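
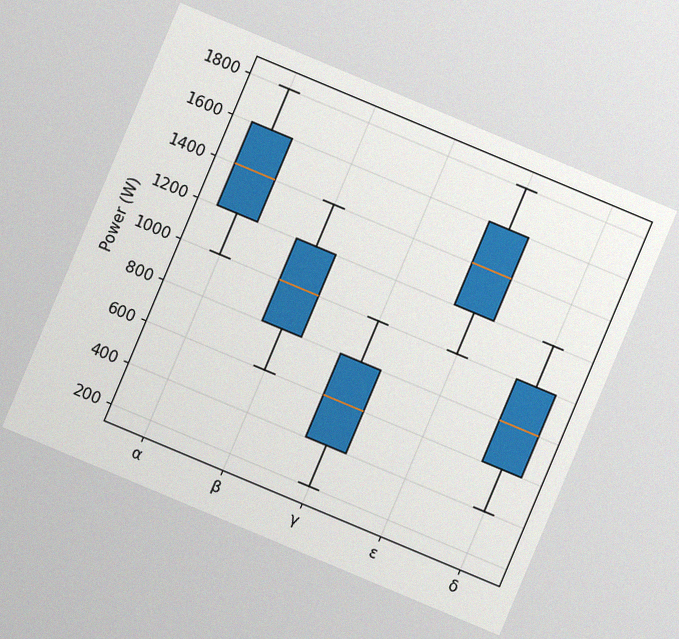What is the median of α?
1400W

The chart is tilted about 23° clockwise, with some photo noise. The median line in the α box sits at 1400W.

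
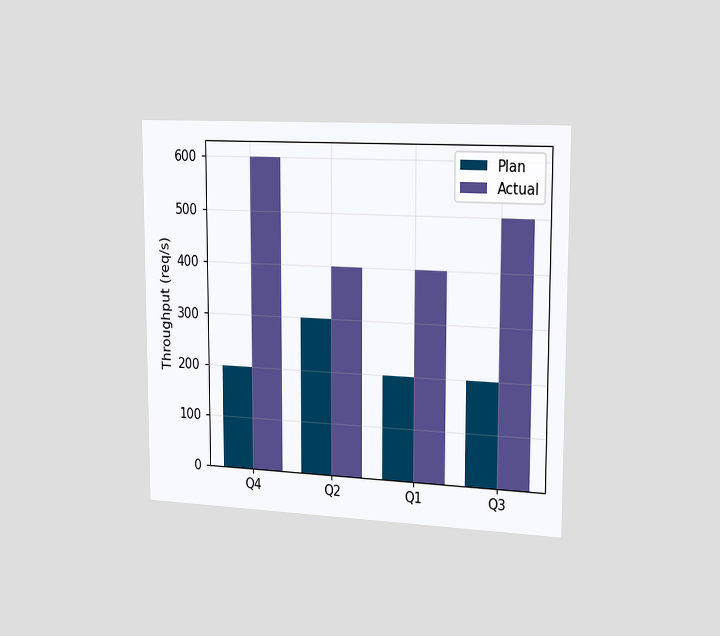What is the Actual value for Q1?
The chart is viewed slightly from the right. The Actual bar at Q1 reaches 400req/s on the y-axis.

400req/s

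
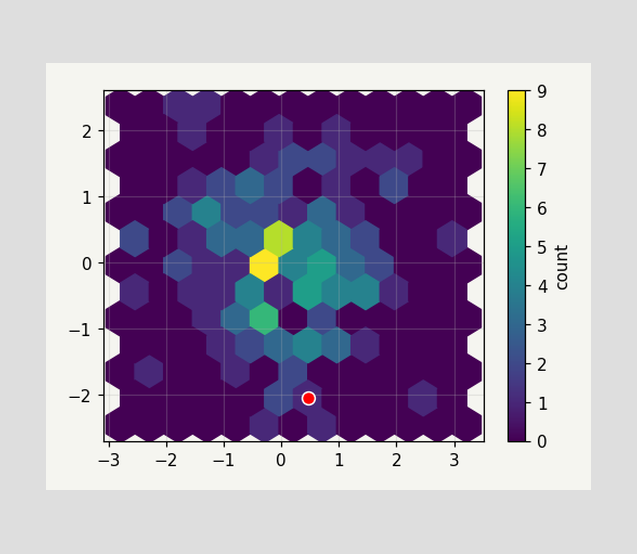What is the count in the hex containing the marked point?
The marked hex reads 1 on the colorbar.

1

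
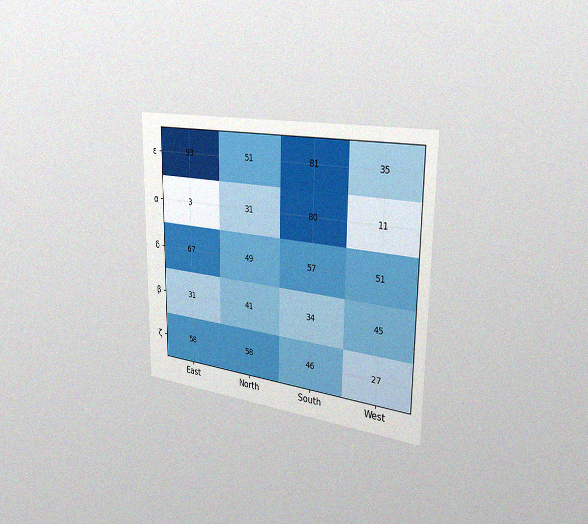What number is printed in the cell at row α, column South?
The chart is viewed slightly from the right, with some photo noise. The (α, South) cell reads 80.

80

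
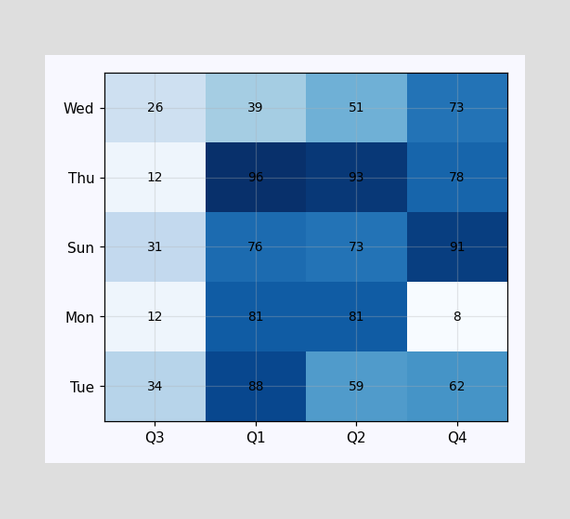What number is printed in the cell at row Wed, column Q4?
The (Wed, Q4) cell reads 73.

73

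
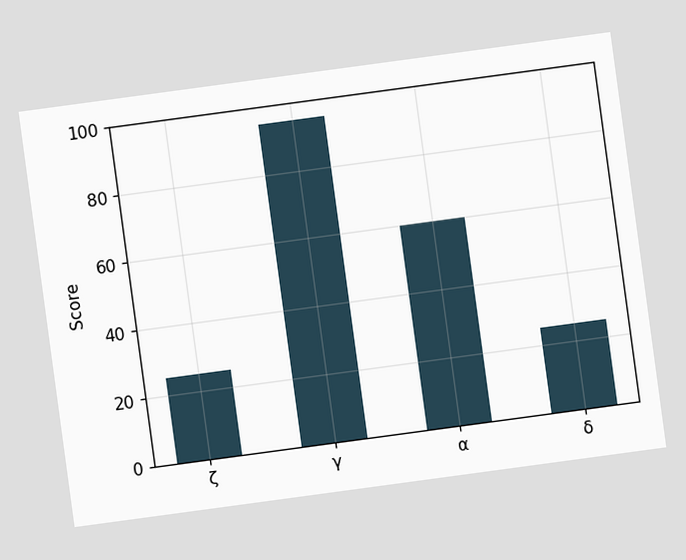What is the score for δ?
25

The chart is tilted about 8° counter-clockwise. Reading along the chart's y-axis, the δ bar reaches 25.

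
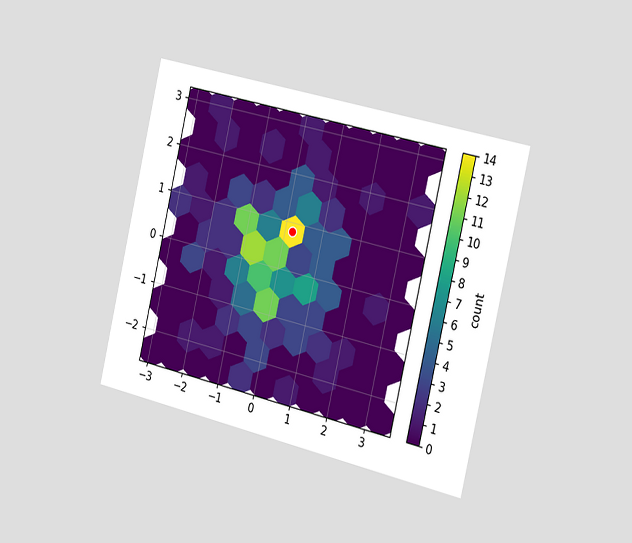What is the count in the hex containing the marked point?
The chart is tilted about 13° clockwise and viewed slightly from the right. The marked hex reads 14 on the colorbar.

14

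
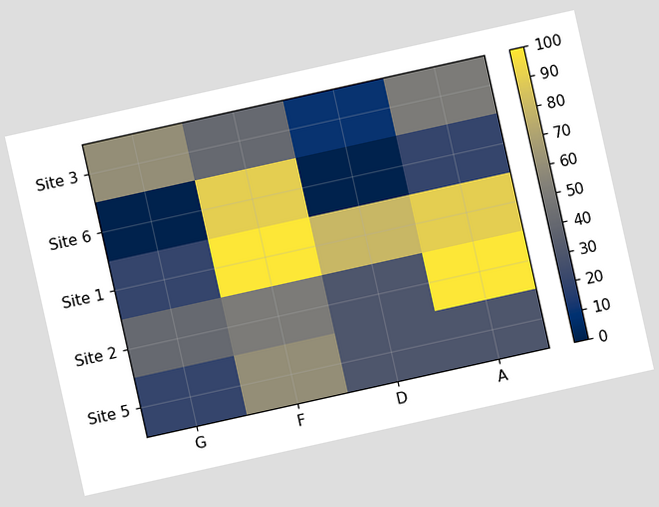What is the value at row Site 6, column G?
0

The chart is tilted about 13° counter-clockwise. Matching cell (Site 6, G) against the colorbar gives 0.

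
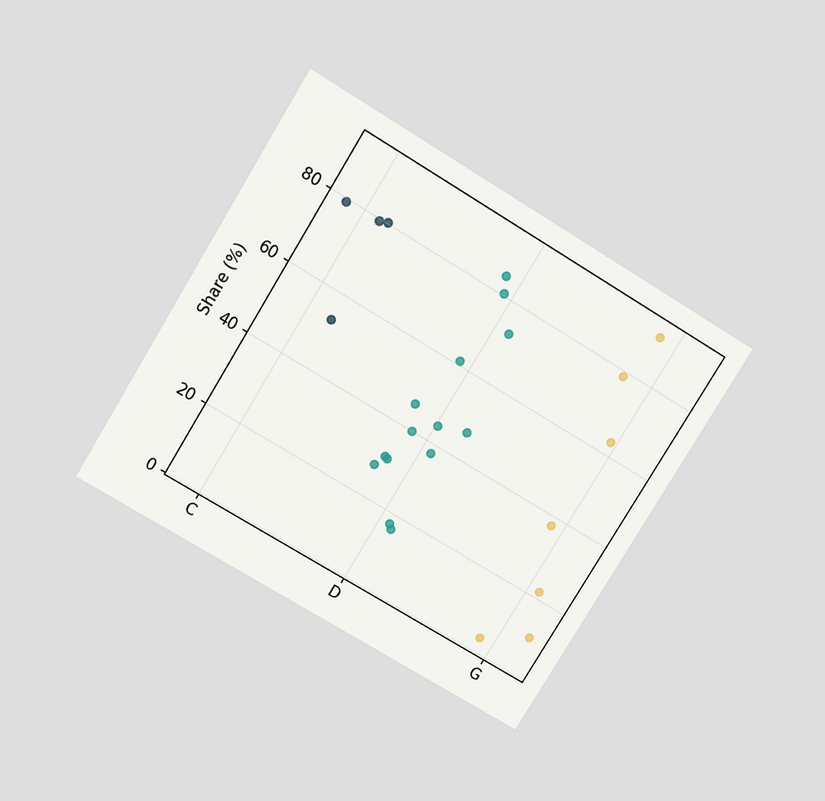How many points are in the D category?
The chart is tilted about 31° clockwise and viewed slightly from above. Counting the markers in the D column gives 14.

14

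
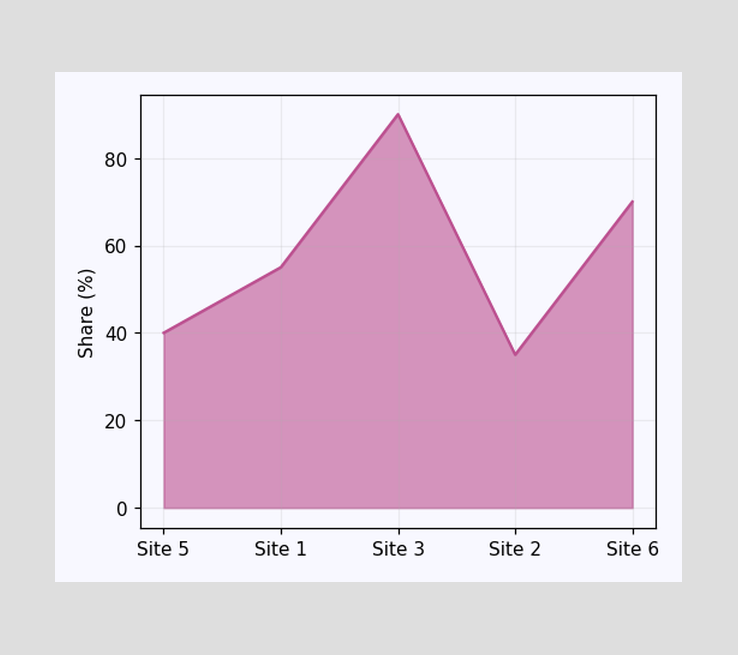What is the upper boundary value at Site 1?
At Site 1 the upper boundary is at 55%.

55%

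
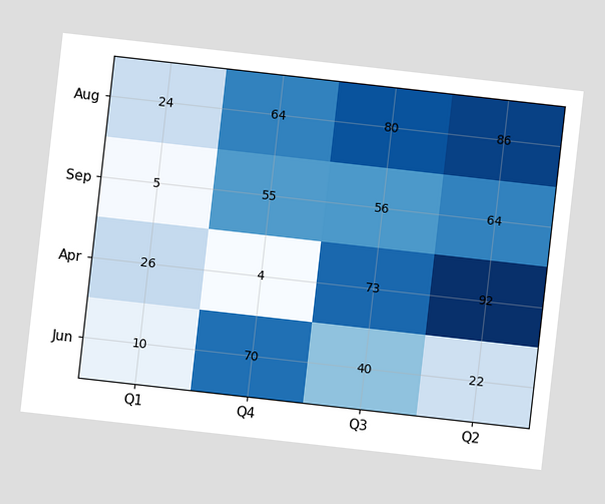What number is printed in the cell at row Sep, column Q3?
The chart is tilted about 6° clockwise. The (Sep, Q3) cell reads 56.

56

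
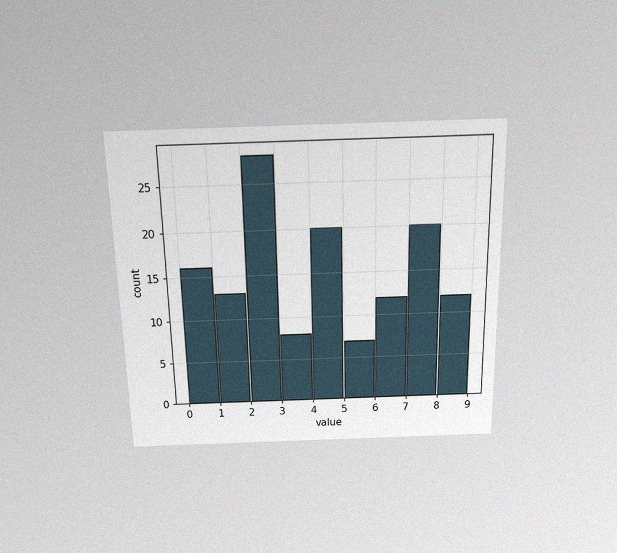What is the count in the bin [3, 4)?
The chart is viewed slightly from above, with some photo noise. The [3, 4) bin has height 8.

8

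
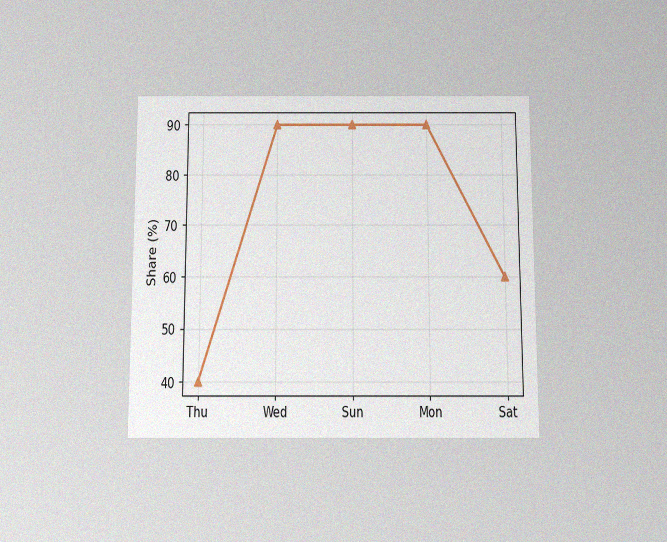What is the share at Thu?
The chart is viewed slightly from below, with some photo noise. At Thu, the line is at 40%.

40%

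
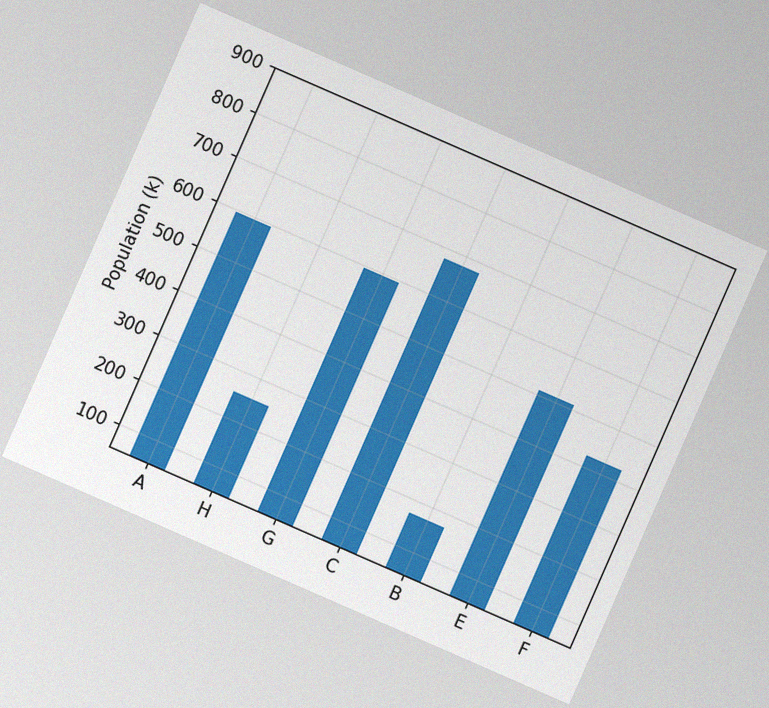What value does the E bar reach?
510k

The chart is tilted about 24° clockwise, with some photo noise. Reading along the chart's y-axis, the E bar reaches 510k.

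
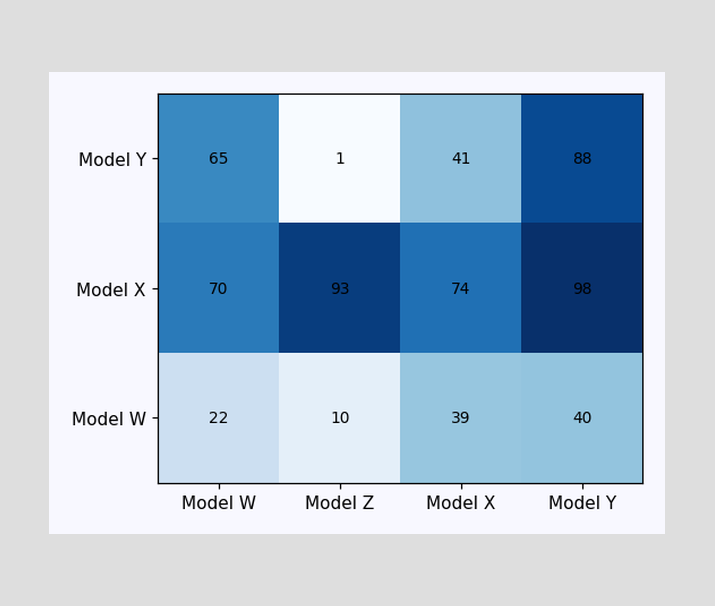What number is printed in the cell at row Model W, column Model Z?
The (Model W, Model Z) cell reads 10.

10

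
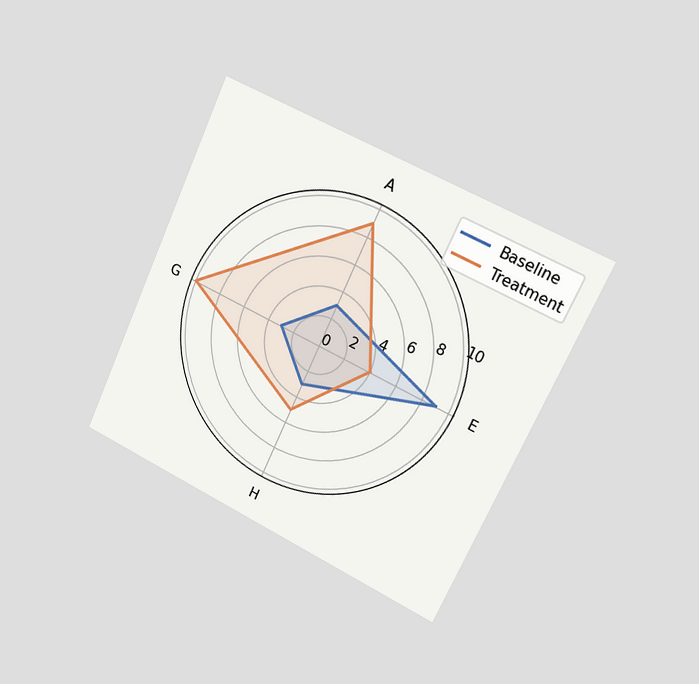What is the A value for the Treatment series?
9

The chart is tilted about 25° clockwise and viewed slightly from the right. On the A axis, Treatment reaches 9.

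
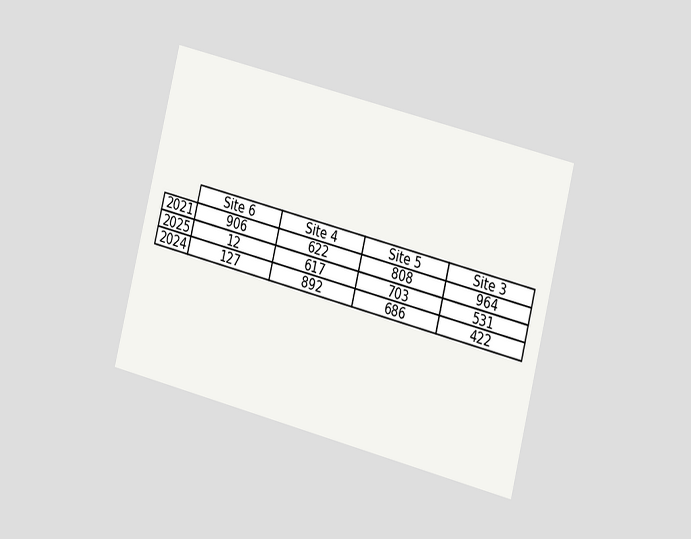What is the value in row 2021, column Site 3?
964

The chart is tilted about 14° clockwise and viewed at a slight angle. The (2021, Site 3) cell reads 964.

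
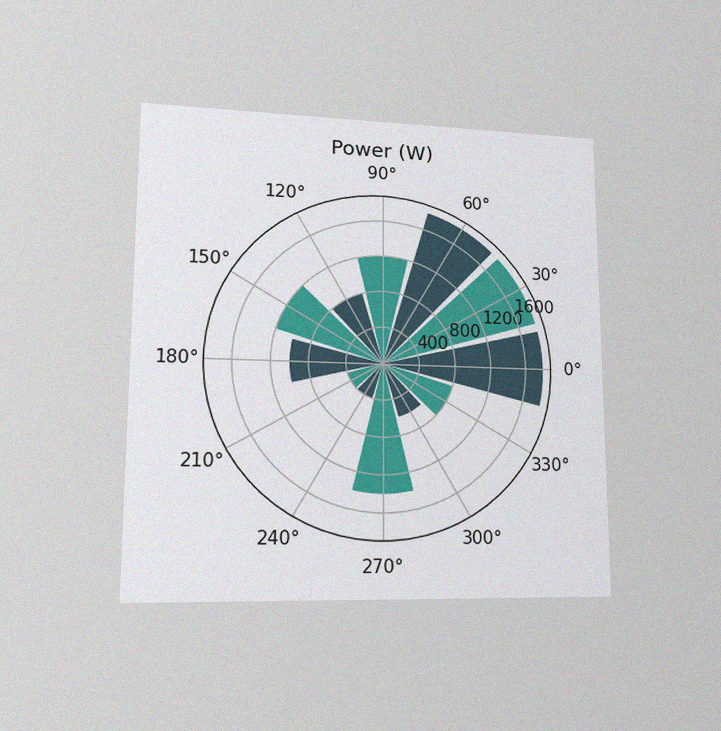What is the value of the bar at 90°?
1200W

The chart is viewed at a slight angle, with some photo noise. The bar at 90° reaches 1200W on the radial axis.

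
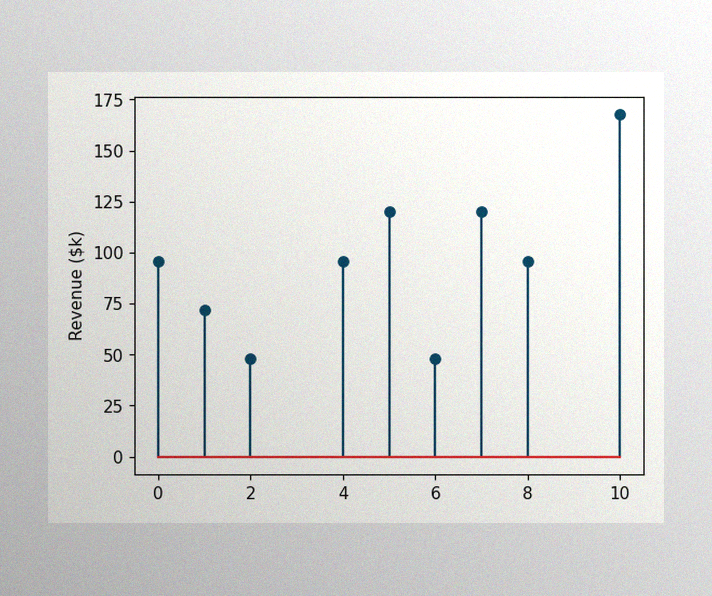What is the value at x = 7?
The image has some photo noise and uneven lighting. The stem at x=7 reaches $120k.

$120k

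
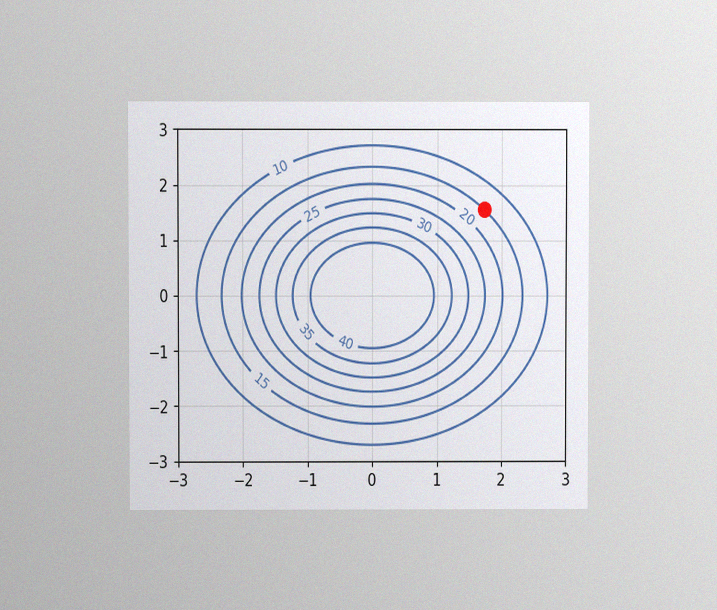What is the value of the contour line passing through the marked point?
The chart is viewed at a slight angle, with some photo noise. The marked point sits on the contour labelled 15.

15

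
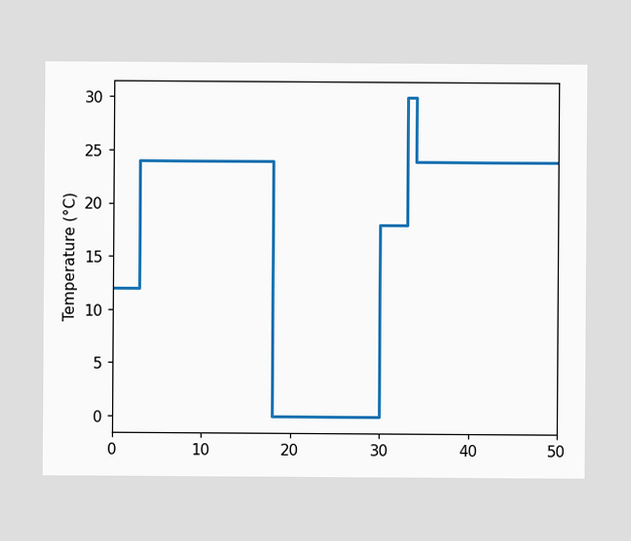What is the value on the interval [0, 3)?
12°C

On [0, 3) the step sits at 12°C.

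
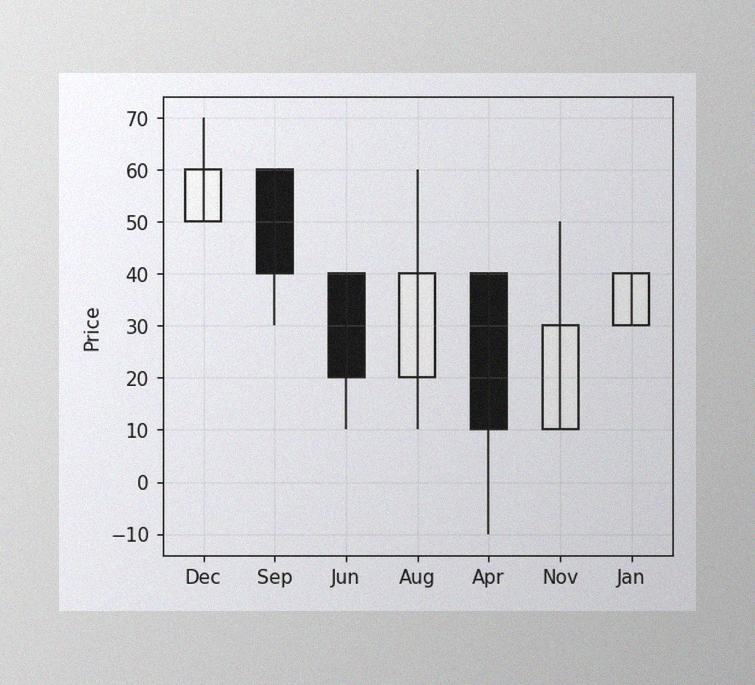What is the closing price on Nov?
30

The image has some photo noise and uneven lighting. The Nov candle closes at 30.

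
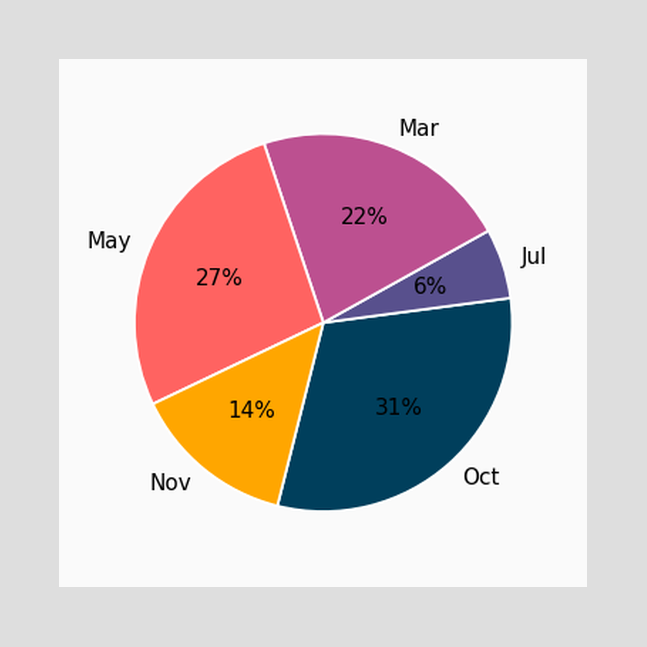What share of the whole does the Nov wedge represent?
14%

The Nov slice takes up 14% of the pie.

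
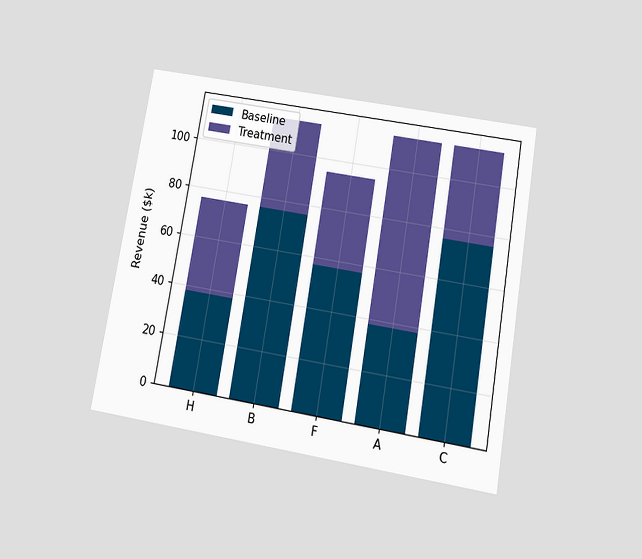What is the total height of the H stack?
The chart is tilted about 10° clockwise and viewed slightly from below. The H stack's top reaches $76k on the y-axis.

$76k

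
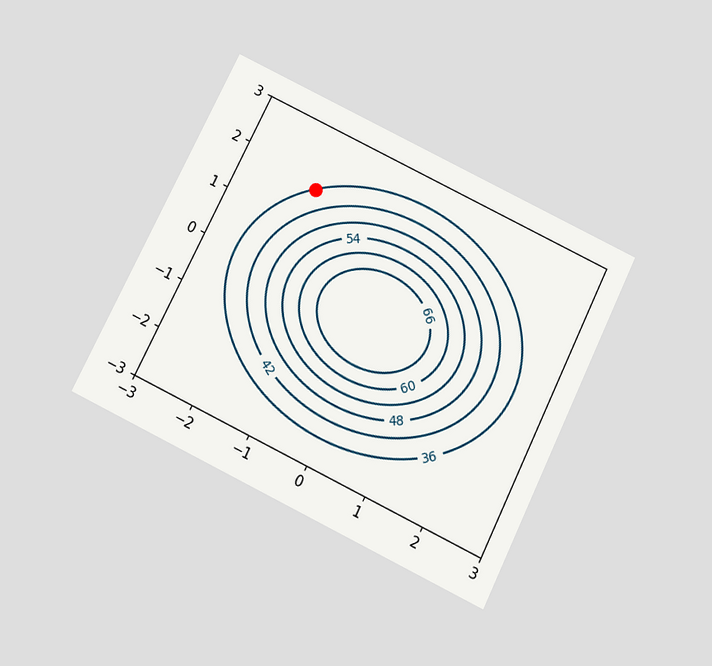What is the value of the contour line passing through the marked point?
36

The chart is tilted about 26° clockwise and viewed slightly from below. The marked point sits on the contour labelled 36.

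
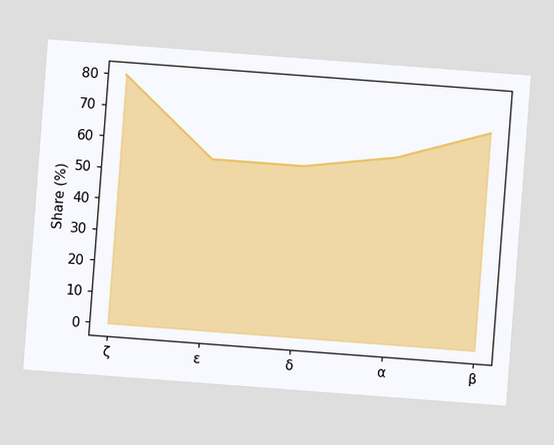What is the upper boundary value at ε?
The chart is tilted about 4° clockwise. At ε the upper boundary is at 55%.

55%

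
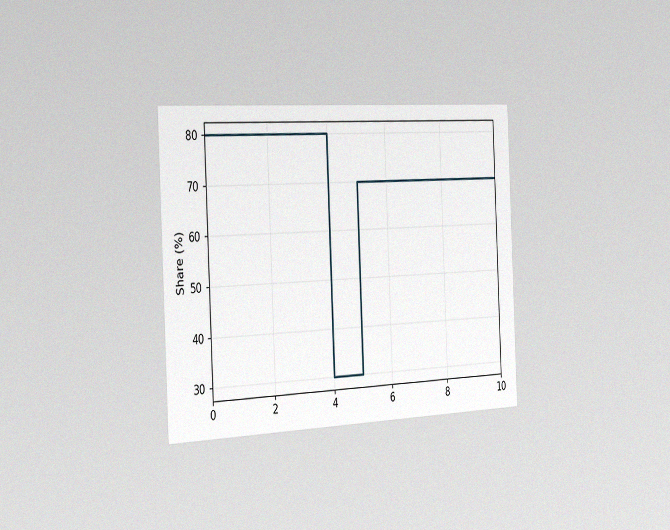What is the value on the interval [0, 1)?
The chart is tilted about 3° counter-clockwise and viewed slightly from the left, with some photo noise. On [0, 1) the step sits at 80%.

80%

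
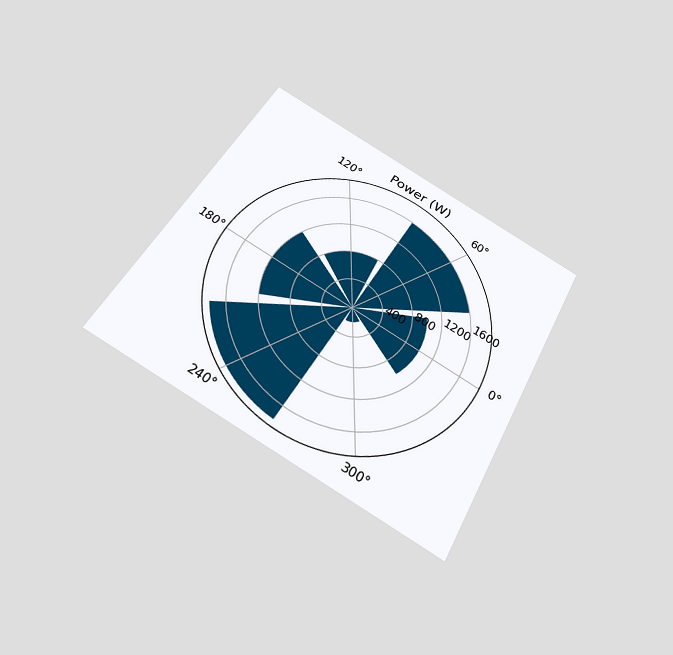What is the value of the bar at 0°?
1000W

The chart is tilted about 29° clockwise and viewed slightly from below. The bar at 0° reaches 1000W on the radial axis.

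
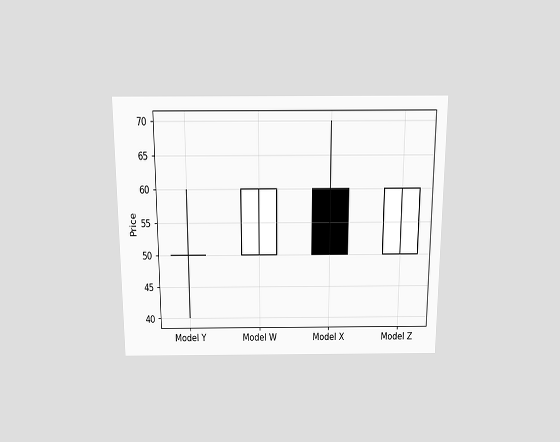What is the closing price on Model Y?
The chart is viewed slightly from above. The Model Y candle closes at 50.

50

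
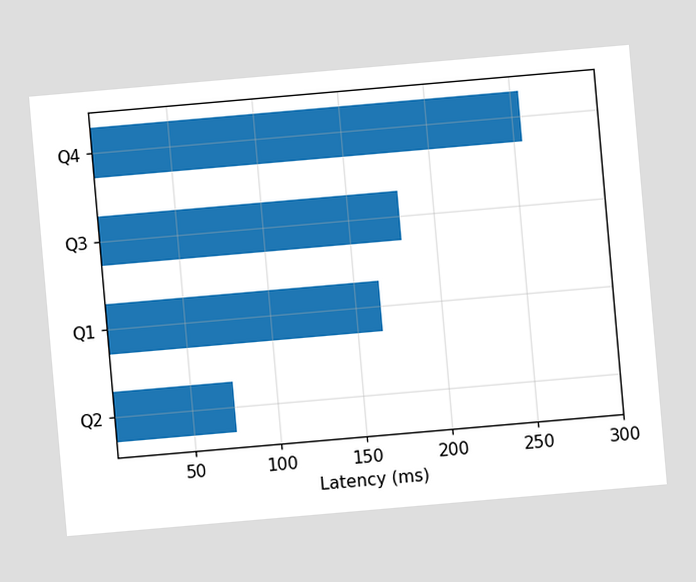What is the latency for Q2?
75ms

The chart is tilted about 5° counter-clockwise. Reading along the chart's x-axis, the Q2 bar reaches 75ms.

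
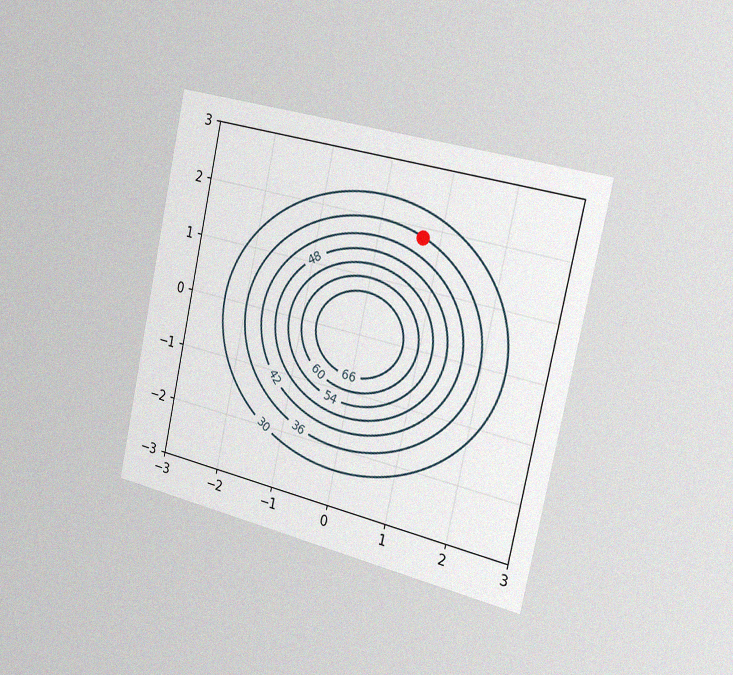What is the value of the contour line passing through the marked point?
The chart is tilted about 12° clockwise and viewed slightly from the right, with some photo noise. The marked point sits on the contour labelled 36.

36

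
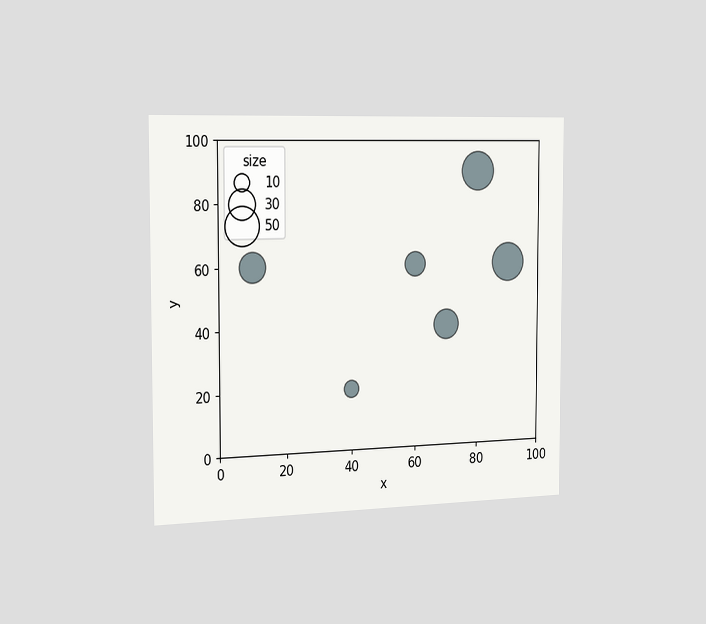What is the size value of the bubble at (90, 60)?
The chart is viewed slightly from the left. Matching the bubble at (90, 60) against the size legend gives 50.

50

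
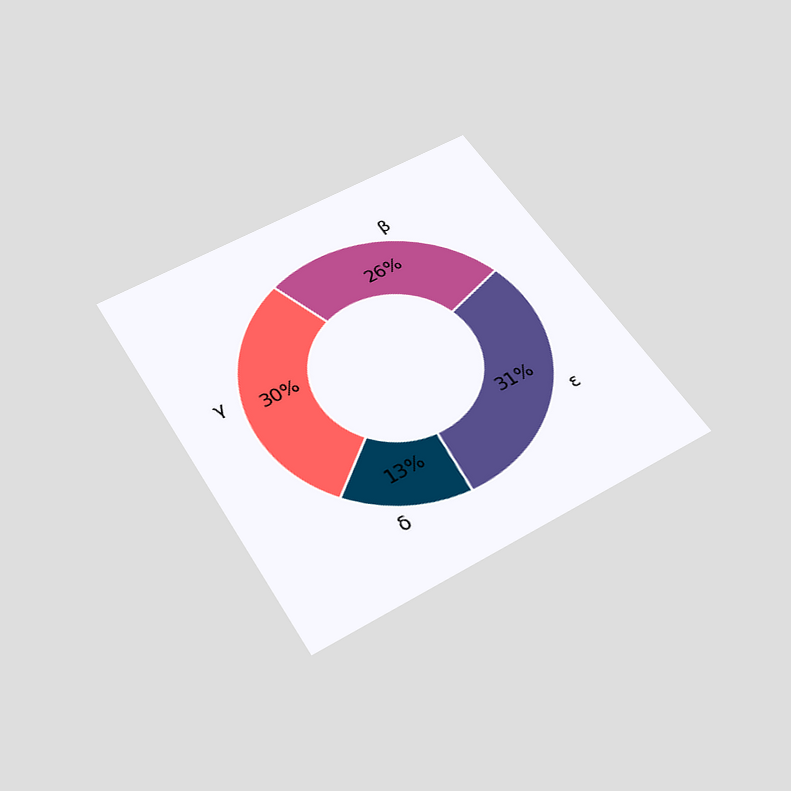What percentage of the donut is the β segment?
26%

The chart is tilted about 31° counter-clockwise and viewed slightly from below. The β segment takes up 26% of the ring.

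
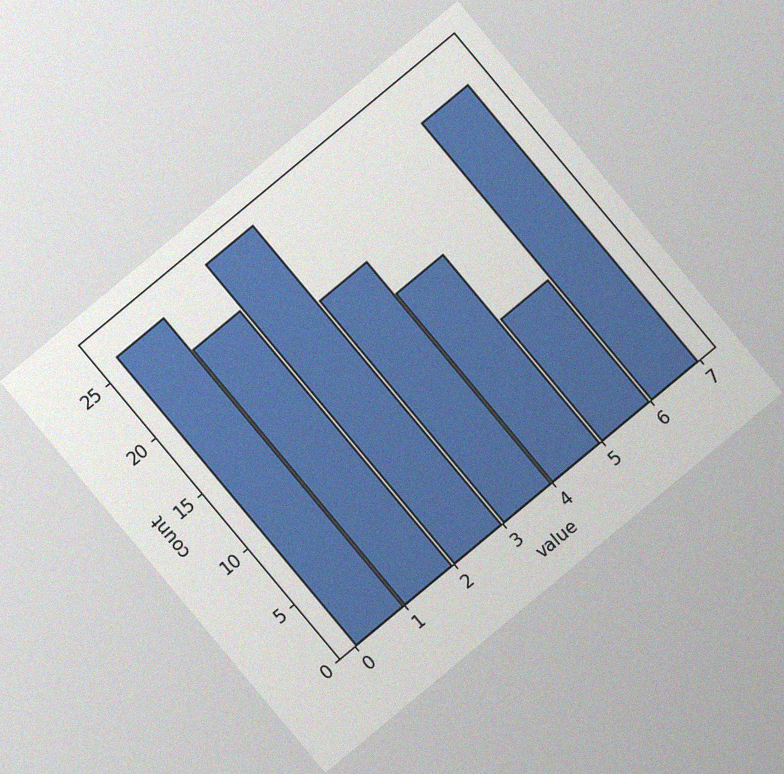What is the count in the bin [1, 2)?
The chart is tilted about 40° counter-clockwise, with some photo noise. The [1, 2) bin has height 23.

23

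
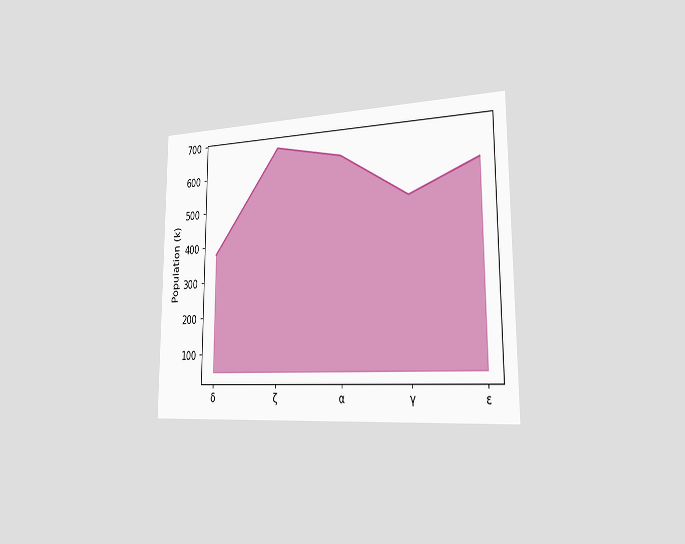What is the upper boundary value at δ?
378k

The chart is viewed slightly from the right. At δ the upper boundary is at 378k.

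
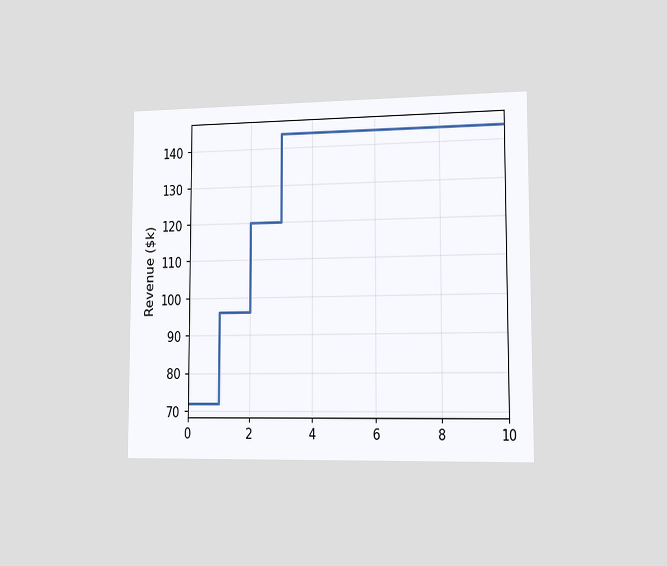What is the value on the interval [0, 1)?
$72k

The chart is viewed slightly from the right. On [0, 1) the step sits at $72k.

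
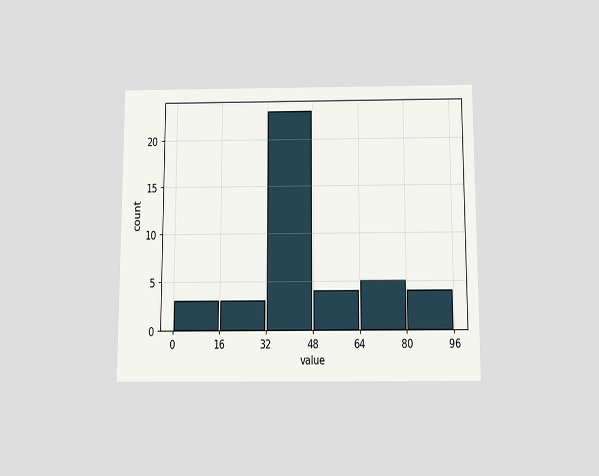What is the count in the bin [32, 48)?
The chart is viewed slightly from below. The [32, 48) bin has height 23.

23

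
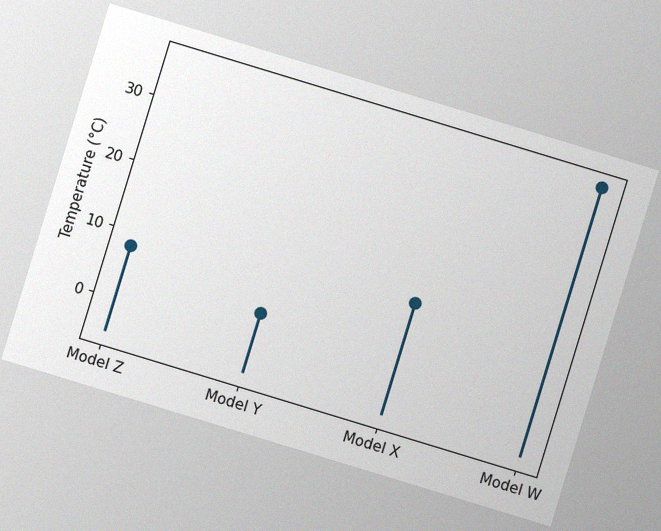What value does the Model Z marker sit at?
The chart is tilted about 17° clockwise, with some photo noise. The Model Z marker sits at 8°C.

8°C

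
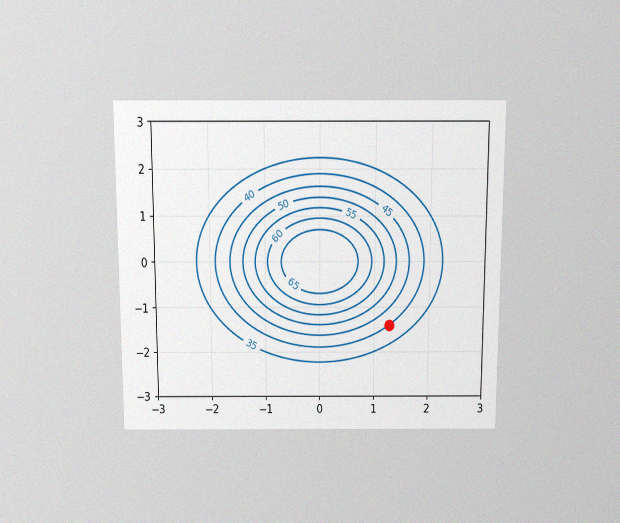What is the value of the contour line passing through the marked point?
The chart is viewed slightly from above, with some photo noise. The marked point sits on the contour labelled 40.

40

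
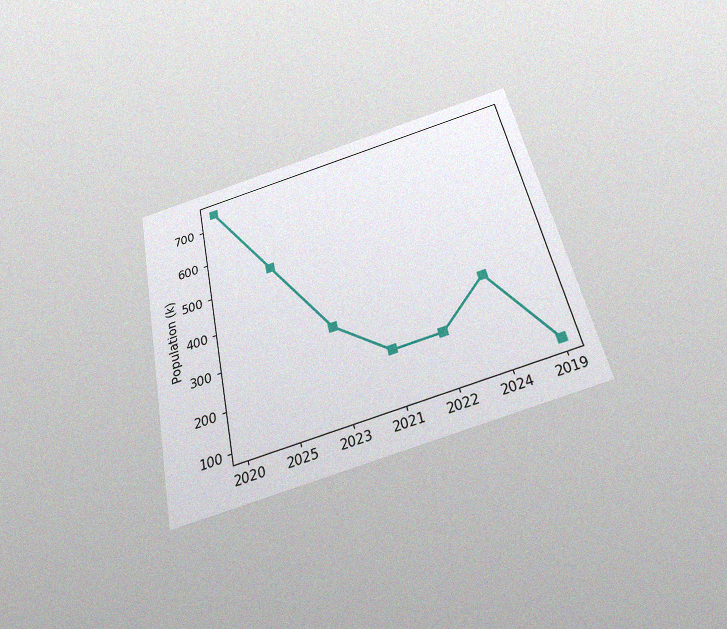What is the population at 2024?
The chart is tilted about 12° counter-clockwise and viewed slightly from below, with some photo noise. At 2024, the line is at 318k.

318k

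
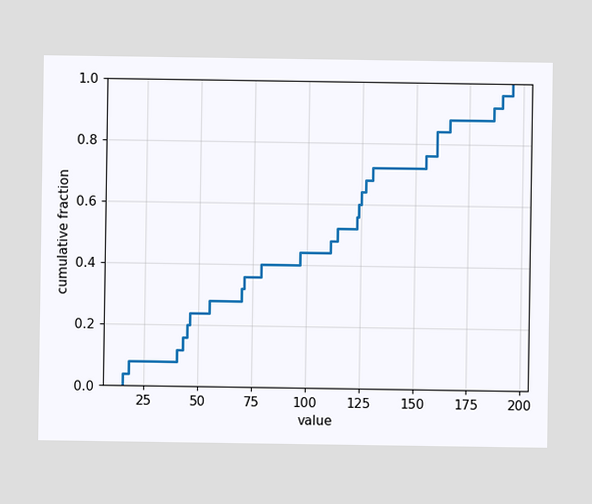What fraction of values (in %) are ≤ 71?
At x=71 the ECDF step is at 36%.

36%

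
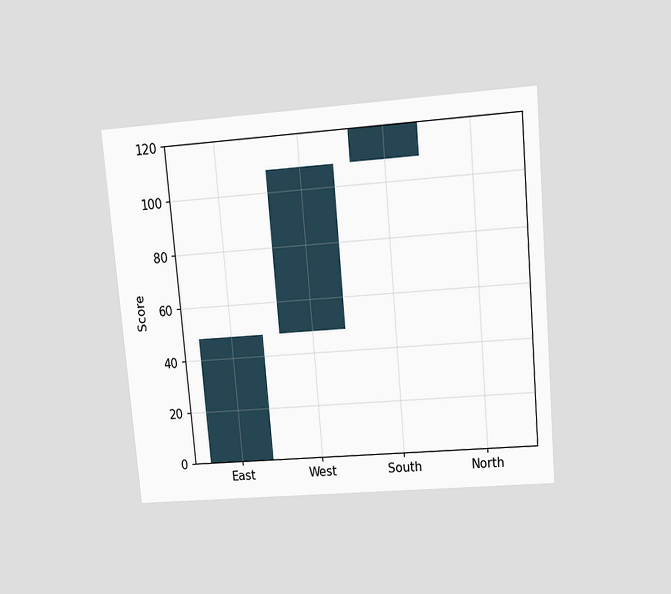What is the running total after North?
The chart is tilted about 5° counter-clockwise and viewed at a slight angle. After North the running total reaches 120.

120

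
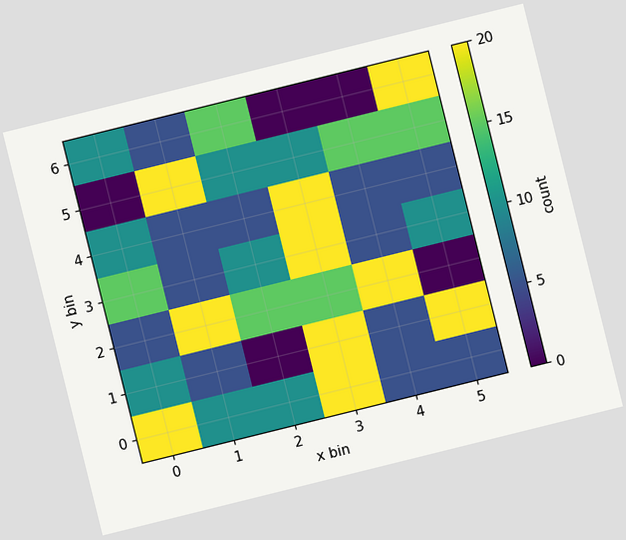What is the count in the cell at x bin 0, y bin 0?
20

The chart is tilted about 14° counter-clockwise. Matching the cell (0, 0) against the colorbar gives 20.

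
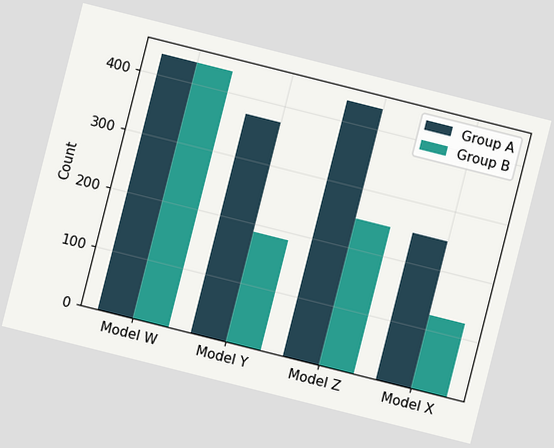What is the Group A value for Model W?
The chart is tilted about 14° clockwise. The Group A bar at Model W reaches 434 on the y-axis.

434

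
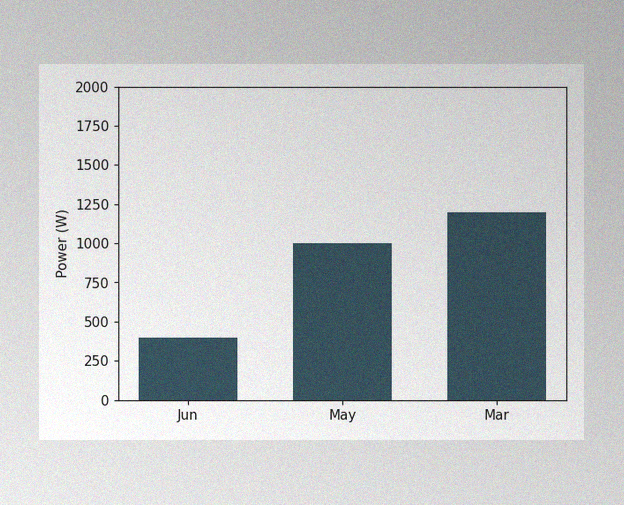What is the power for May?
1000W

The image has some photo noise and uneven lighting. Reading along the chart's y-axis, the May bar reaches 1000W.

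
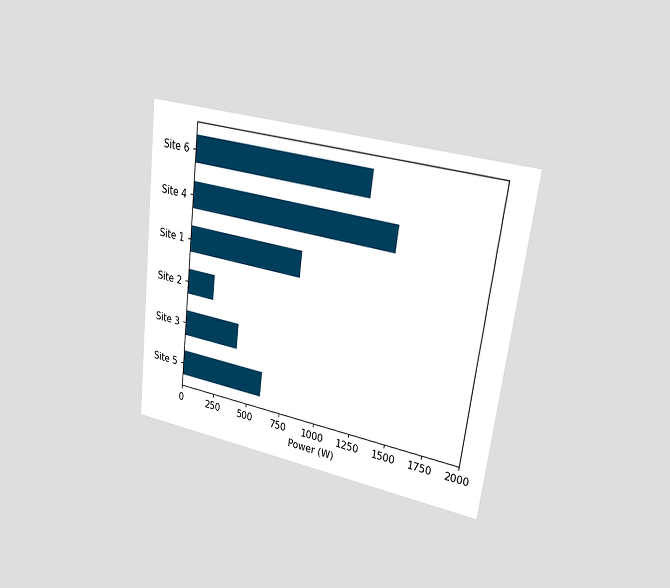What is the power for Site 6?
The chart is tilted about 7° clockwise and viewed slightly from the right. Reading along the chart's x-axis, the Site 6 bar reaches 1200W.

1200W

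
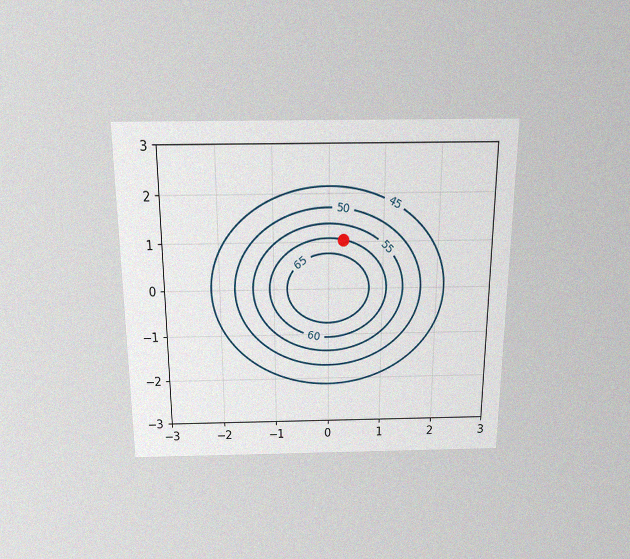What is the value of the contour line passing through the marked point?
60

The chart is viewed slightly from above, with some photo noise. The marked point sits on the contour labelled 60.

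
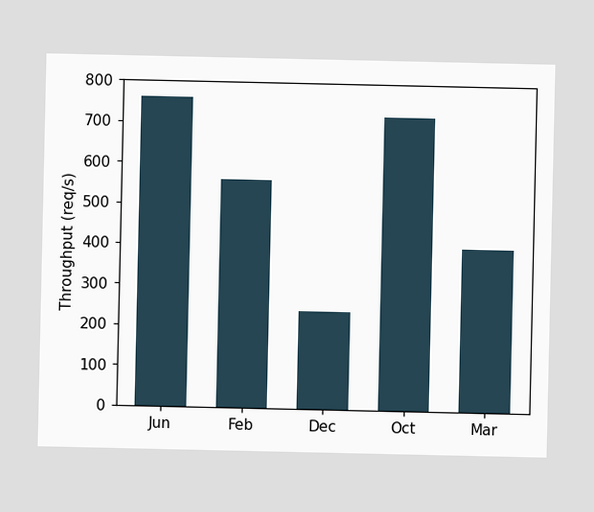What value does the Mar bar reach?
Reading along the chart's y-axis, the Mar bar reaches 400req/s.

400req/s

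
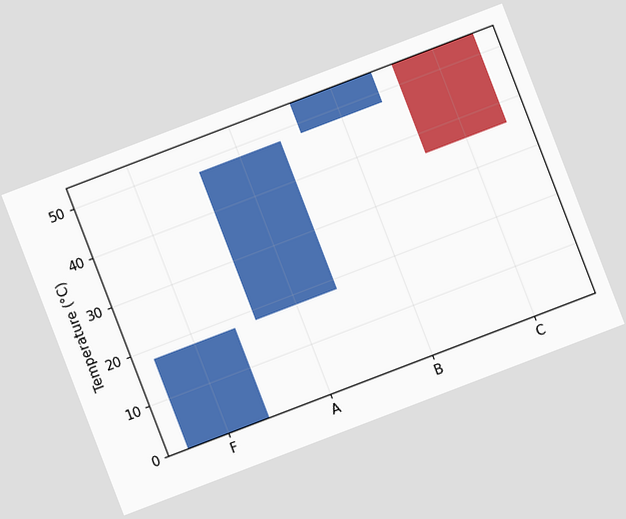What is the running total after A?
48°C

The chart is tilted about 21° counter-clockwise. After A the running total reaches 48°C.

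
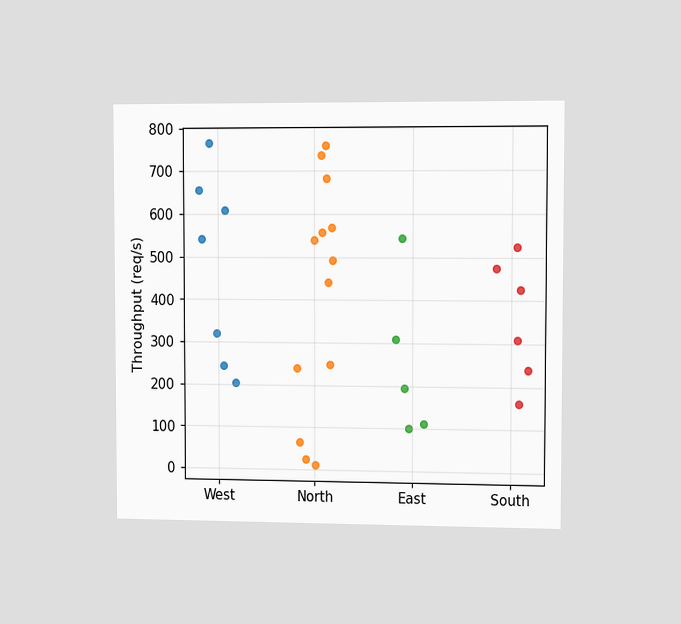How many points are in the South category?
The chart is viewed slightly from the right. Counting the markers in the South column gives 6.

6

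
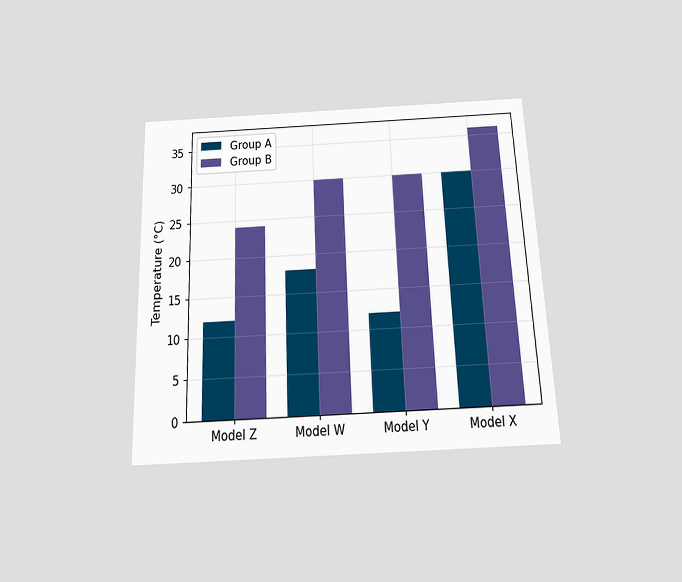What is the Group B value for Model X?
36°C

The chart is tilted about 2° counter-clockwise and viewed slightly from below. The Group B bar at Model X reaches 36°C on the y-axis.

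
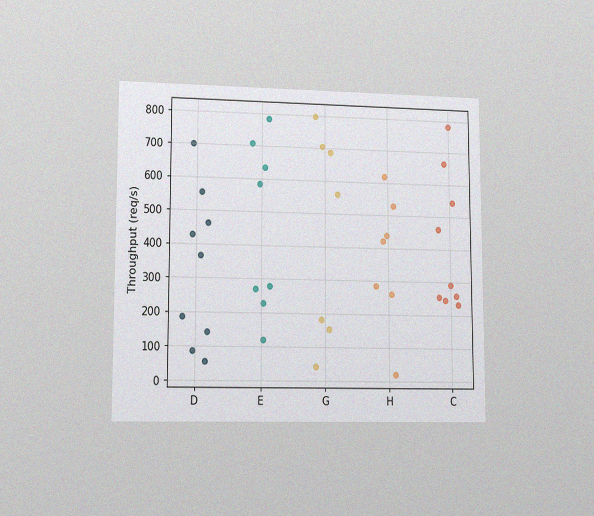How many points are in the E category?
The chart is viewed at a slight angle, with some photo noise. Counting the markers in the E column gives 8.

8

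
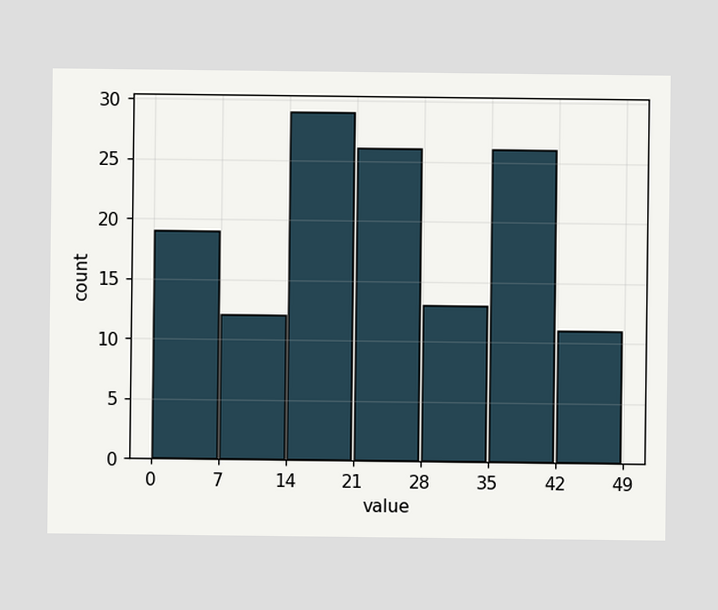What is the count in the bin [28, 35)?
13

The [28, 35) bin has height 13.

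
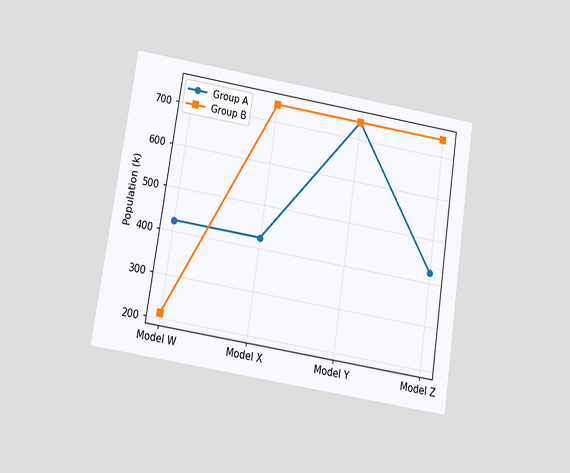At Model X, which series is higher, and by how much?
The chart is tilted about 9° clockwise and viewed slightly from below. At Model X, Group B sits above the other line by 318k.

Group B, by 318k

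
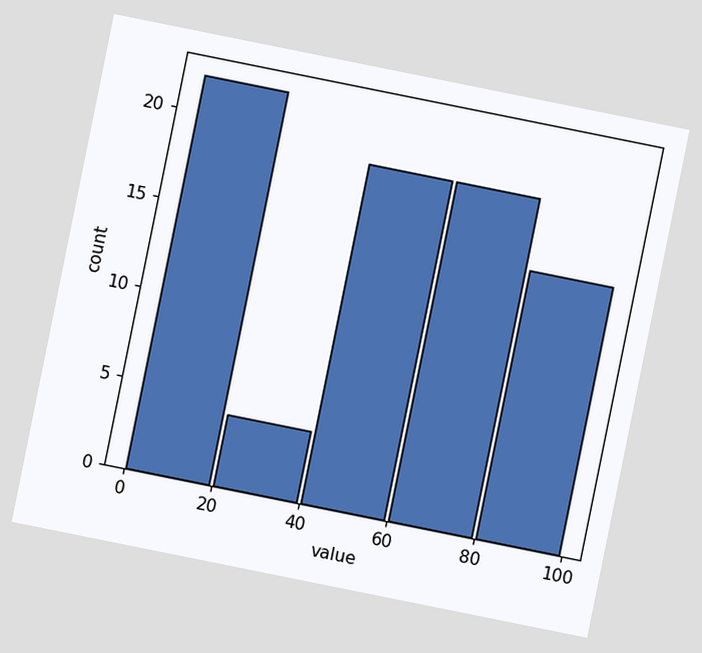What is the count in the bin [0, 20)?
22

The chart is tilted about 11° clockwise. The [0, 20) bin has height 22.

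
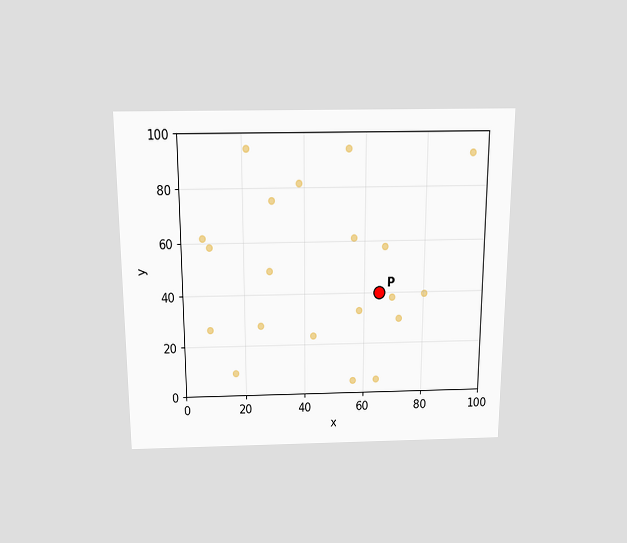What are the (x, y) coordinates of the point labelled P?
(65, 40)

The chart is viewed slightly from above. Following the gridlines from P to each axis, P sits at (65, 40).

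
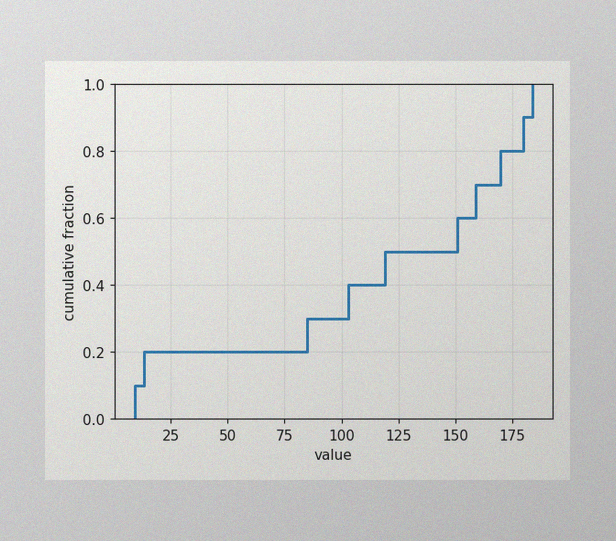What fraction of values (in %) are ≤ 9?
The image has some photo noise and uneven lighting. At x=9 the ECDF step is at 10%.

10%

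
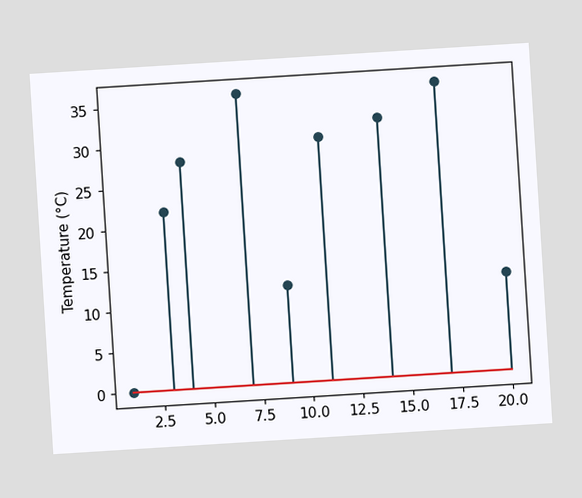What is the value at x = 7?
36°C

The chart is tilted about 4° counter-clockwise. The stem at x=7 reaches 36°C.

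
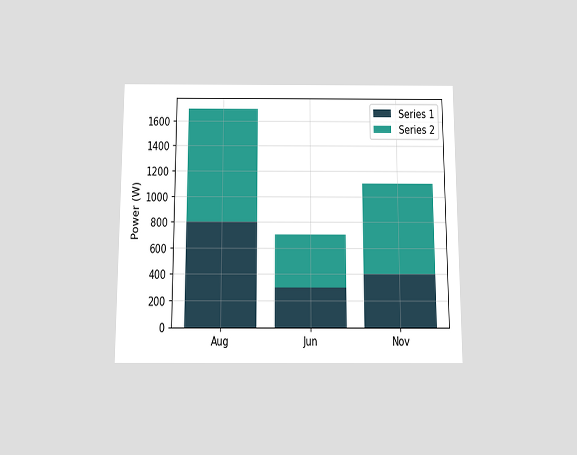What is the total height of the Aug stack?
The chart is viewed slightly from below. The Aug stack's top reaches 1700W on the y-axis.

1700W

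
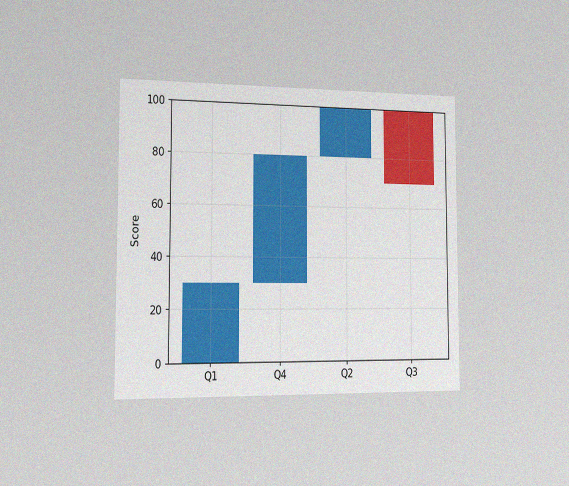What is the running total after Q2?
100

The chart is viewed slightly from the left, with some photo noise. After Q2 the running total reaches 100.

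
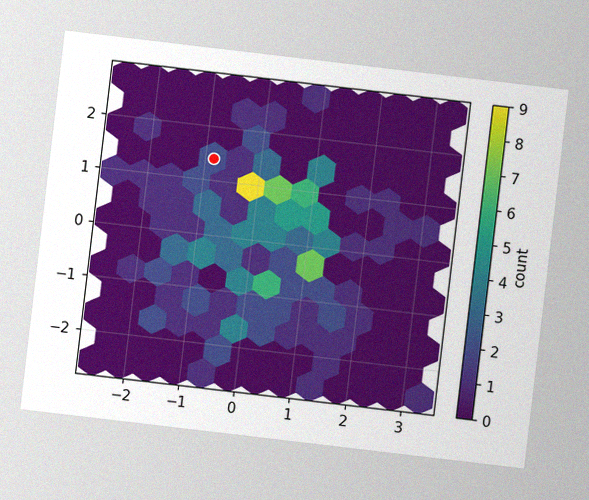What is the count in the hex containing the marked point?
2

The chart is tilted about 7° clockwise, with some photo noise. The marked hex reads 2 on the colorbar.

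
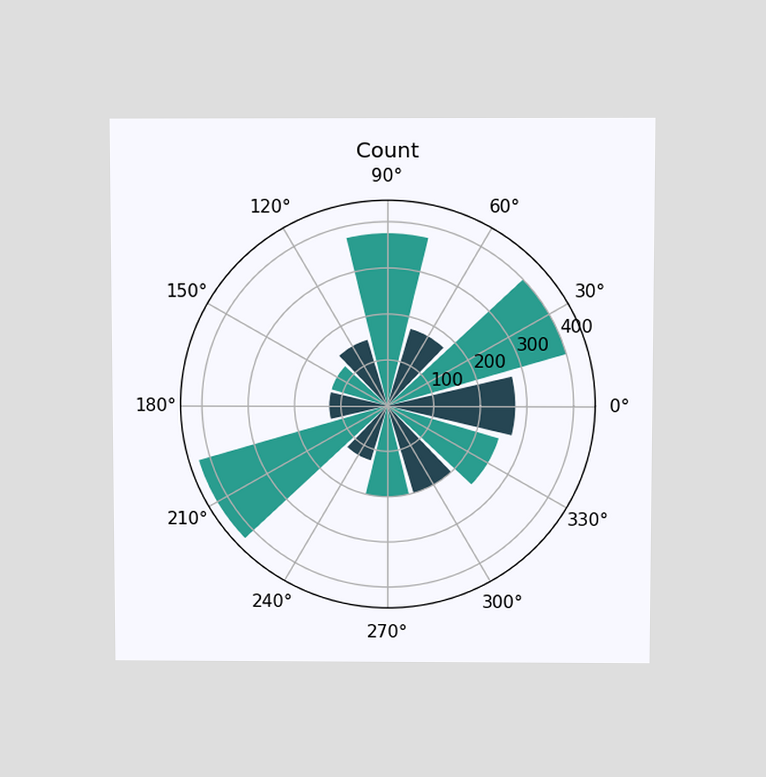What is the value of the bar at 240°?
125

The chart is viewed slightly from above. The bar at 240° reaches 125 on the radial axis.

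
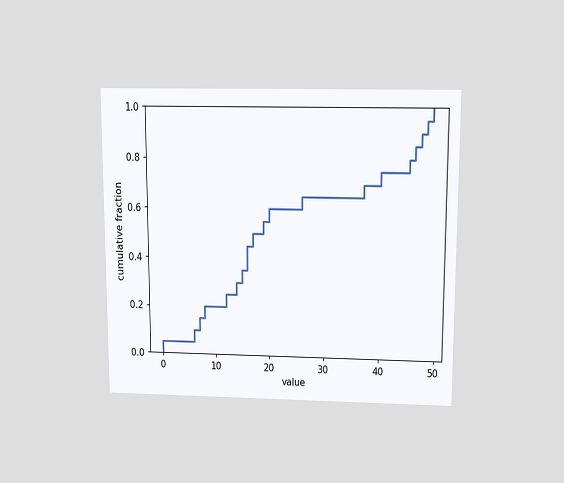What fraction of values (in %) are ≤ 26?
The chart is viewed slightly from above. At x=26 the ECDF step is at 65%.

65%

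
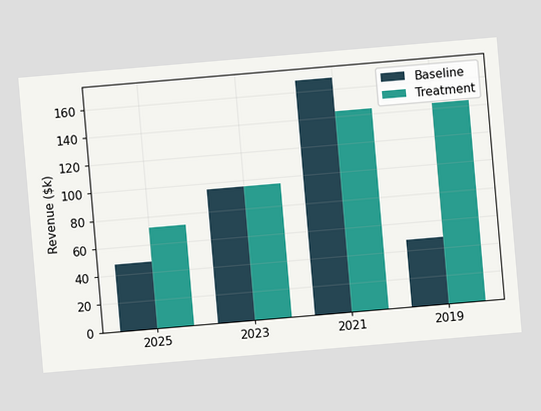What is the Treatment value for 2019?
The chart is tilted about 5° counter-clockwise. The Treatment bar at 2019 reaches $144k on the y-axis.

$144k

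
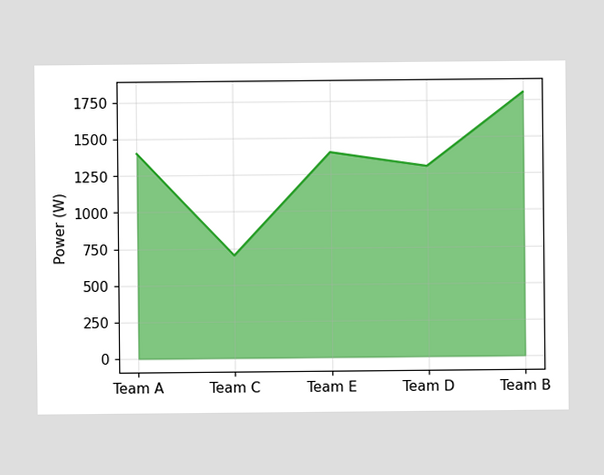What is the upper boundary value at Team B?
1800W

At Team B the upper boundary is at 1800W.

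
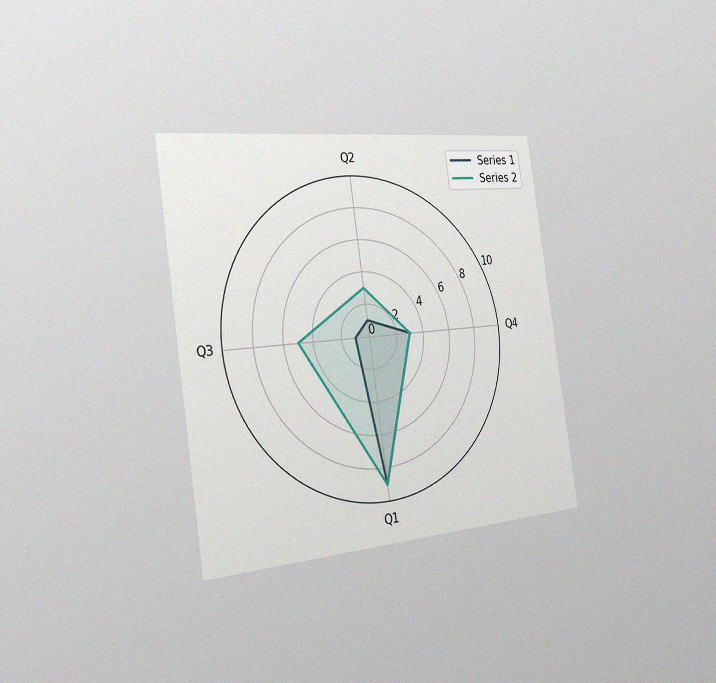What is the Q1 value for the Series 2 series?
The chart is tilted about 8° counter-clockwise and viewed slightly from the left, with some photo noise. On the Q1 axis, Series 2 reaches 9.

9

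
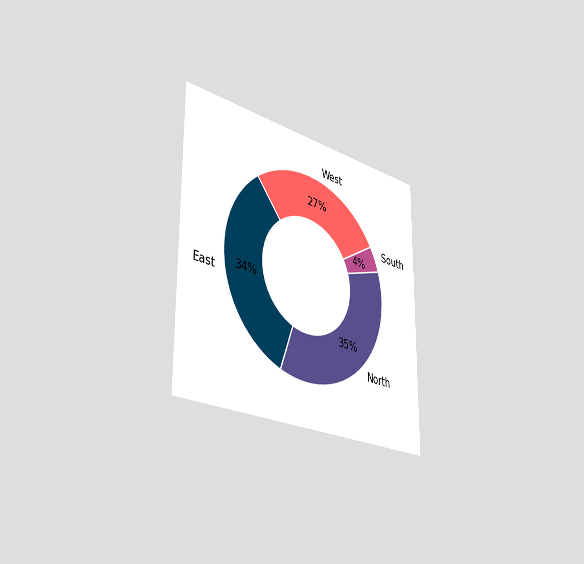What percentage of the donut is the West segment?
27%

The chart is viewed slightly from the left. The West segment takes up 27% of the ring.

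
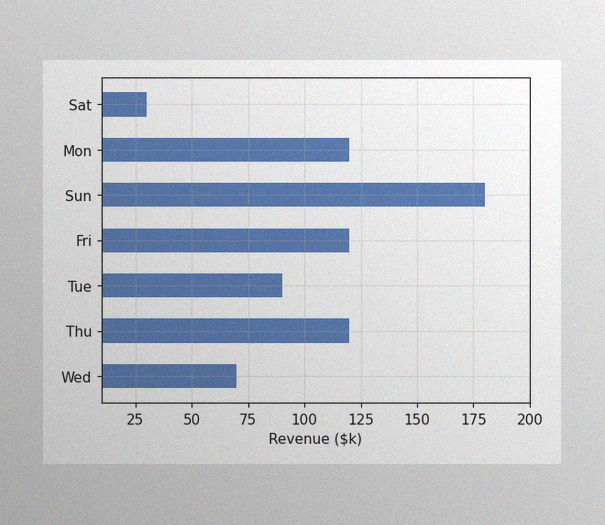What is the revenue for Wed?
$70k

The image has some photo noise and uneven lighting. Reading along the chart's x-axis, the Wed bar reaches $70k.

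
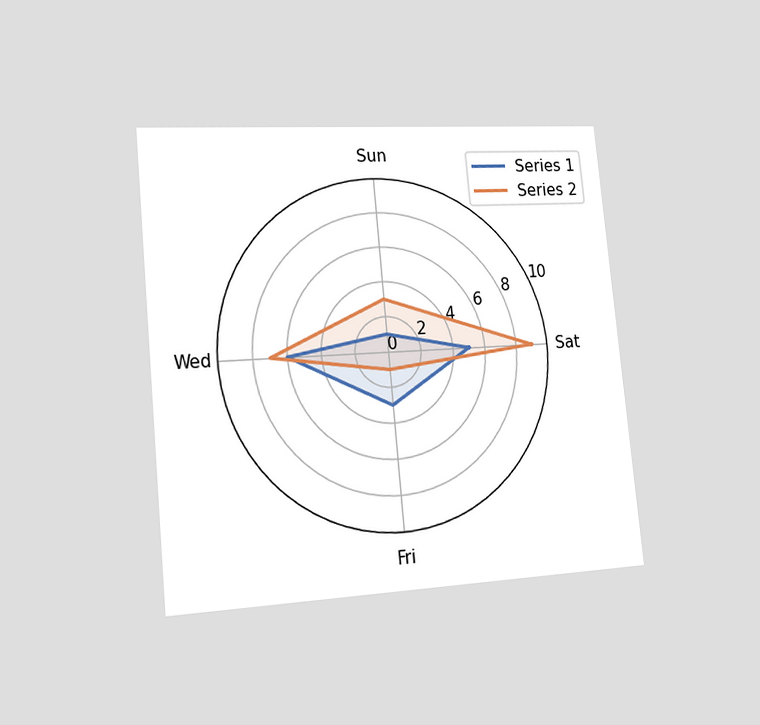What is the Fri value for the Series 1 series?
The chart is tilted about 5° counter-clockwise and viewed slightly from the left. On the Fri axis, Series 1 reaches 3.

3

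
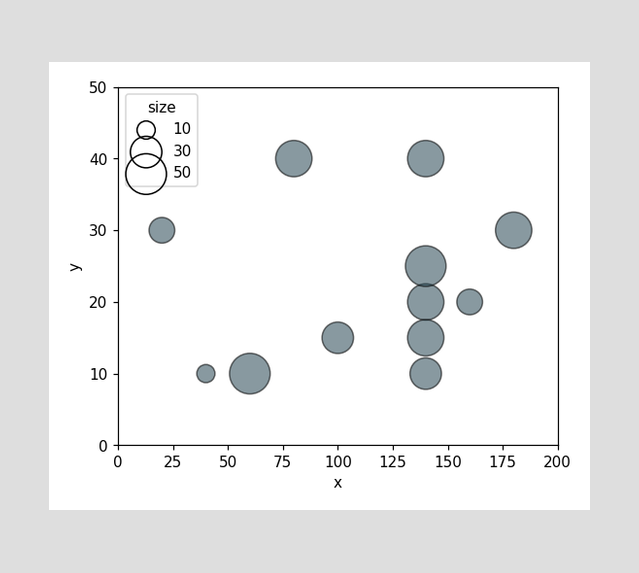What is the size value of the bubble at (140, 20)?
40

Matching the bubble at (140, 20) against the size legend gives 40.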